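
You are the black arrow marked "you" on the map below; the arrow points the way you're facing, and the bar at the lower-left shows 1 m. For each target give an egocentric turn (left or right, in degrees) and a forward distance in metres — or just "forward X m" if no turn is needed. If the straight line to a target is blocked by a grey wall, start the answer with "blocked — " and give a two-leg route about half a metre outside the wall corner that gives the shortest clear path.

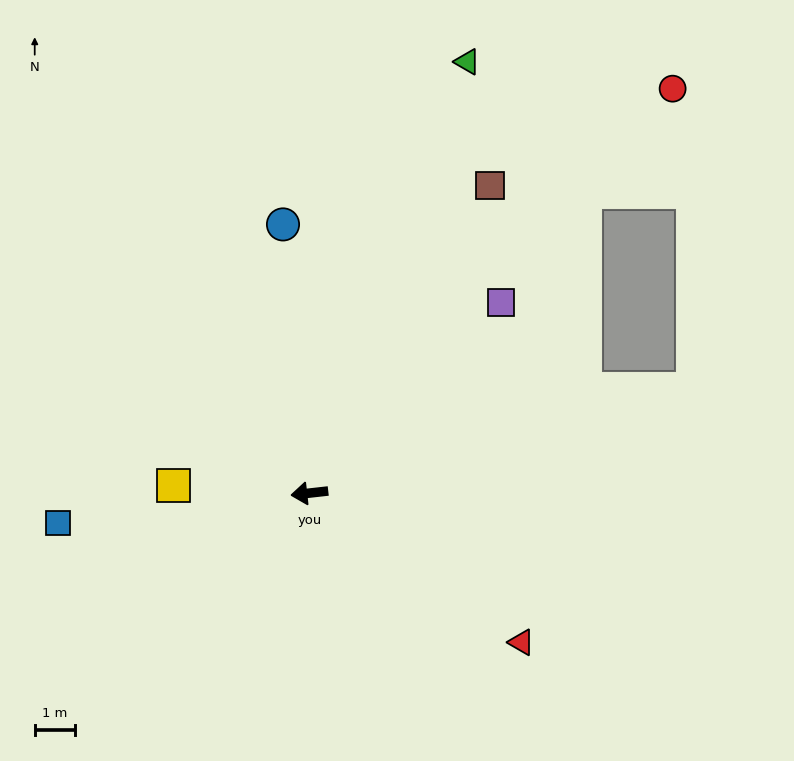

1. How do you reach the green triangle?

turn right 116°, forward 11.4 m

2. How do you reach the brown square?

turn right 127°, forward 8.8 m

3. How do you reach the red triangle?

turn left 138°, forward 6.4 m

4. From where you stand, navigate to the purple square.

turn right 142°, forward 6.7 m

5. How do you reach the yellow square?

turn right 10°, forward 3.4 m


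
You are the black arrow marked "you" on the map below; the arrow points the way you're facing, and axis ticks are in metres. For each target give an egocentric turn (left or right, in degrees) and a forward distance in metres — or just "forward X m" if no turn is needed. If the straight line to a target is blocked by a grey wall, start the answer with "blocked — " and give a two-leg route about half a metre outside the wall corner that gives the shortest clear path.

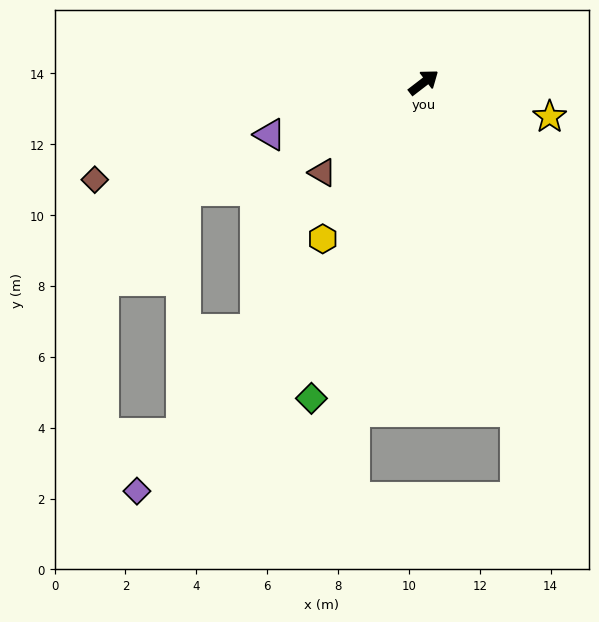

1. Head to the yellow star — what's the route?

turn right 53°, forward 3.7 m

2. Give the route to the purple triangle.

turn left 161°, forward 4.6 m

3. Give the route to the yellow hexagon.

turn right 160°, forward 5.3 m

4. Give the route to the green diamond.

turn right 147°, forward 9.5 m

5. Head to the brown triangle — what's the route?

turn right 176°, forward 3.8 m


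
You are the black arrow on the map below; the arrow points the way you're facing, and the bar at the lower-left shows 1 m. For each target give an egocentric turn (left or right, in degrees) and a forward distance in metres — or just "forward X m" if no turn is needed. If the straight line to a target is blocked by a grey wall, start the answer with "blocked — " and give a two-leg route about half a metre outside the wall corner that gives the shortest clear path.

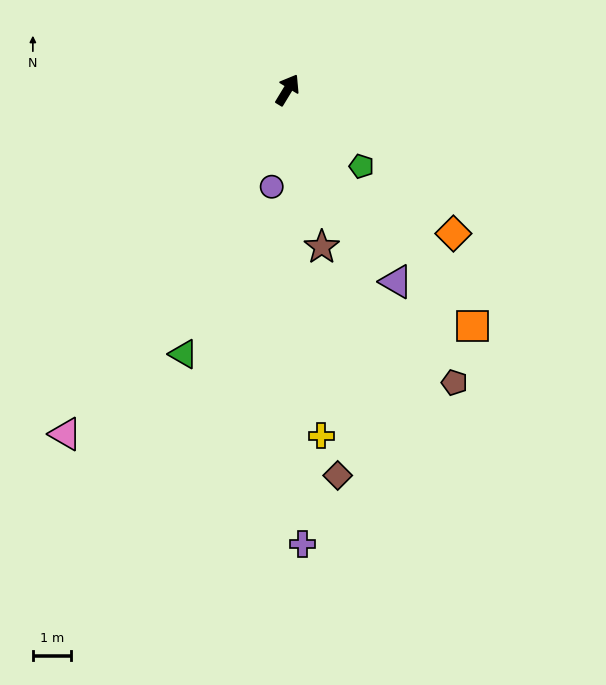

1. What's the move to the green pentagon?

turn right 105°, forward 2.8 m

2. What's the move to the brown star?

turn right 136°, forward 4.2 m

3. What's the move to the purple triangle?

turn right 119°, forward 5.8 m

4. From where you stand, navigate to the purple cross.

turn right 147°, forward 12.0 m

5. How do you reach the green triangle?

turn right 170°, forward 7.5 m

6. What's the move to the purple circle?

turn right 158°, forward 2.6 m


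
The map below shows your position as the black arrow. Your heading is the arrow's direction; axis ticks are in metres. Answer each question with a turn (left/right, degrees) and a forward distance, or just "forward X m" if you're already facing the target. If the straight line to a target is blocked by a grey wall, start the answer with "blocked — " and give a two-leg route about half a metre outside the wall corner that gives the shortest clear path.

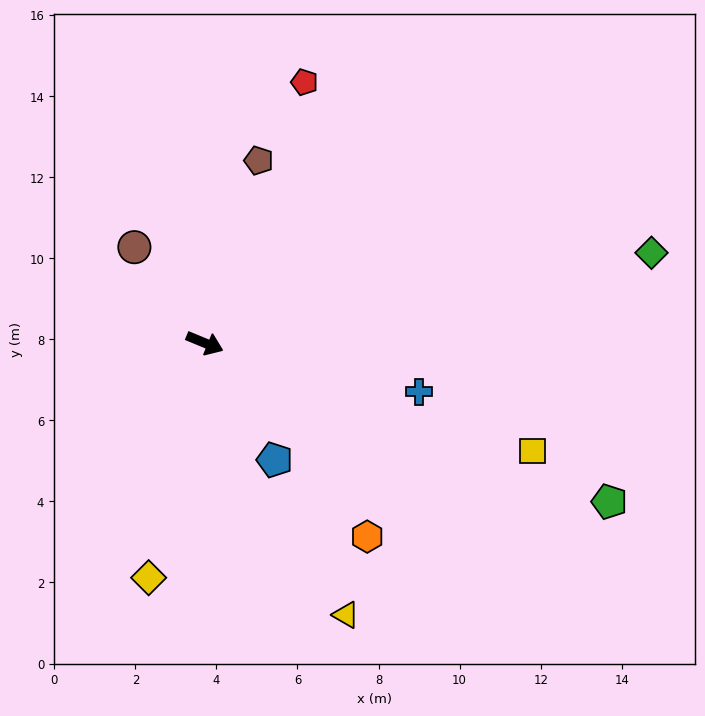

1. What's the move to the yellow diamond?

turn right 81°, forward 6.0 m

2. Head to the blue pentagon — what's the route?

turn right 37°, forward 3.4 m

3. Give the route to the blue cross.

turn left 10°, forward 5.4 m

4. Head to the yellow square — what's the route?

turn left 4°, forward 8.5 m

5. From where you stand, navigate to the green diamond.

turn left 34°, forward 11.2 m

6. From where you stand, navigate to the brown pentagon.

turn left 96°, forward 4.7 m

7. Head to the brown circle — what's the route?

turn left 149°, forward 2.9 m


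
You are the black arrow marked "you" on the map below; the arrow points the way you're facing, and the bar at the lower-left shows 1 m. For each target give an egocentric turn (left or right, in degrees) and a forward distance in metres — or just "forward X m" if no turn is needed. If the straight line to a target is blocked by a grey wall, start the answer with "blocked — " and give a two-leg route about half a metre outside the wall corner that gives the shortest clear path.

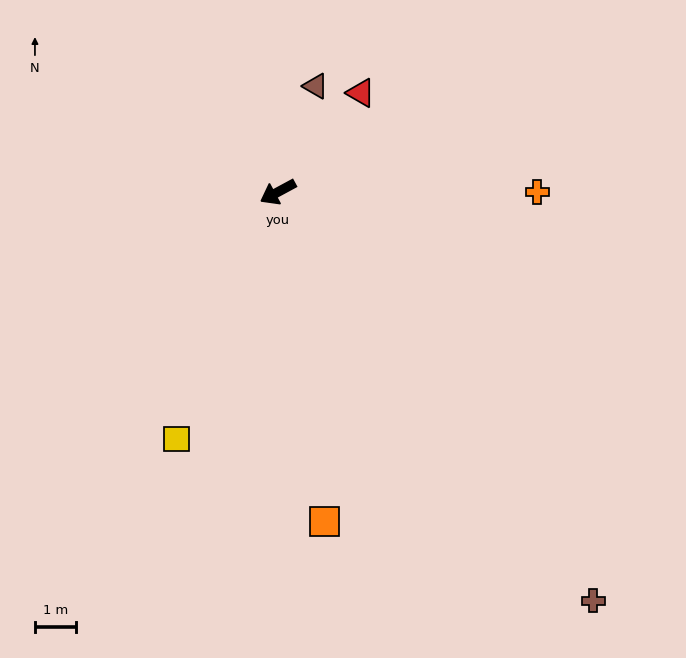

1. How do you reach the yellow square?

turn left 39°, forward 6.5 m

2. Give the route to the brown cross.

turn left 99°, forward 12.6 m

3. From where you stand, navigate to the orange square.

turn left 70°, forward 8.1 m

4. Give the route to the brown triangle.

turn right 138°, forward 2.7 m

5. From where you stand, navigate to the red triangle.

turn right 158°, forward 3.2 m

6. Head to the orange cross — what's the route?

turn left 152°, forward 6.3 m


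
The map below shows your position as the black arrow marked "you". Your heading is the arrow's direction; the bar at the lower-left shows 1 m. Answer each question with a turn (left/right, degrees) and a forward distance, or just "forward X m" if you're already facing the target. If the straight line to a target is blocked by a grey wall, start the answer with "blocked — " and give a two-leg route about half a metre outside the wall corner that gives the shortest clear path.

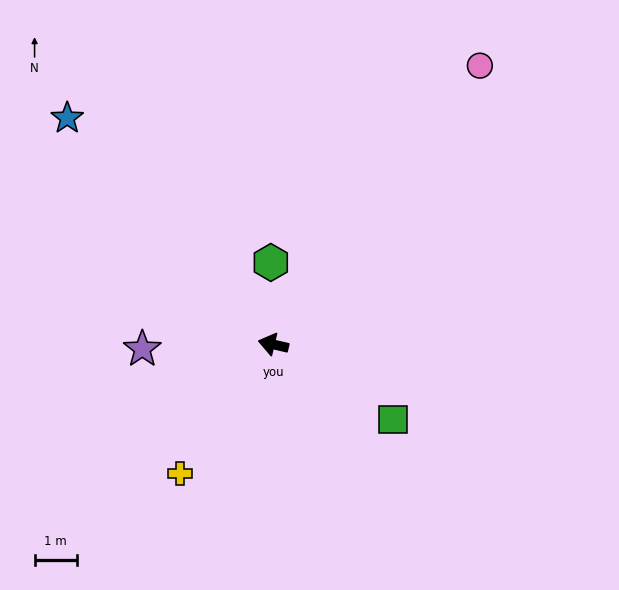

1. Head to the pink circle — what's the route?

turn right 113°, forward 8.3 m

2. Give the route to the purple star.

turn left 15°, forward 3.1 m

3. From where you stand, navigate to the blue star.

turn right 35°, forward 7.3 m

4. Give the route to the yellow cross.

turn left 67°, forward 3.8 m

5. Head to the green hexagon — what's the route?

turn right 75°, forward 2.0 m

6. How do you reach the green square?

turn left 161°, forward 3.4 m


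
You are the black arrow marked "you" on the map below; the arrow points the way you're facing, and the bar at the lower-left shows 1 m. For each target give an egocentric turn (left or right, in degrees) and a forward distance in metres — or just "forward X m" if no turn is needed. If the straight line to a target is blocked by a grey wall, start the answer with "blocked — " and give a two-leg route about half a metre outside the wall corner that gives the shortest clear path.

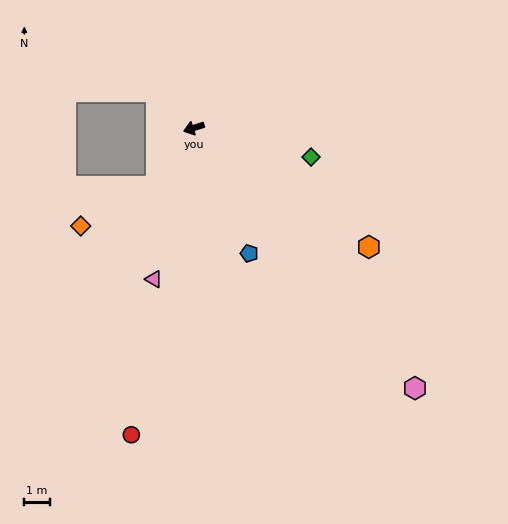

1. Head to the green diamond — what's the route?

turn left 148°, forward 4.7 m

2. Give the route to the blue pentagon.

turn left 96°, forward 5.3 m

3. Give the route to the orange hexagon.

turn left 128°, forward 8.3 m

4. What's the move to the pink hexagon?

turn left 112°, forward 13.3 m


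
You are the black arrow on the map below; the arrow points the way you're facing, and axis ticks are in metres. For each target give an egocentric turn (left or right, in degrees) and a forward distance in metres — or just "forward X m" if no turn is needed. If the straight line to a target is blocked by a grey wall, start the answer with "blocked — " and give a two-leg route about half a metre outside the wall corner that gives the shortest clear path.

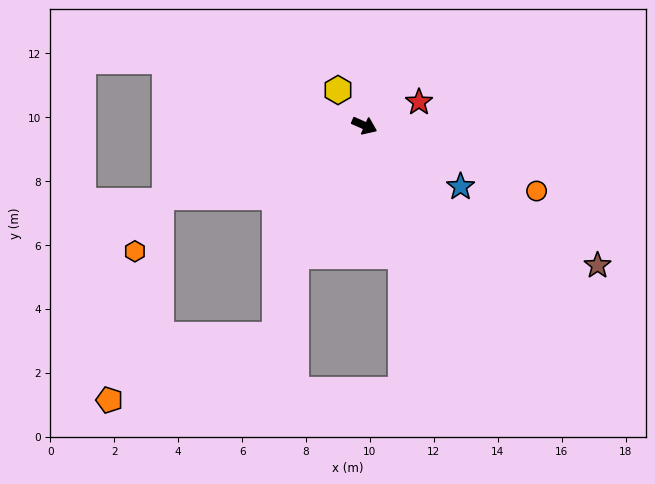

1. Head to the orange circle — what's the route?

turn left 3°, forward 5.8 m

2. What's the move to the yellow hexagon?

turn left 150°, forward 1.4 m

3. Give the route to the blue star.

turn right 9°, forward 3.6 m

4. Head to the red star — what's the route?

turn left 47°, forward 1.9 m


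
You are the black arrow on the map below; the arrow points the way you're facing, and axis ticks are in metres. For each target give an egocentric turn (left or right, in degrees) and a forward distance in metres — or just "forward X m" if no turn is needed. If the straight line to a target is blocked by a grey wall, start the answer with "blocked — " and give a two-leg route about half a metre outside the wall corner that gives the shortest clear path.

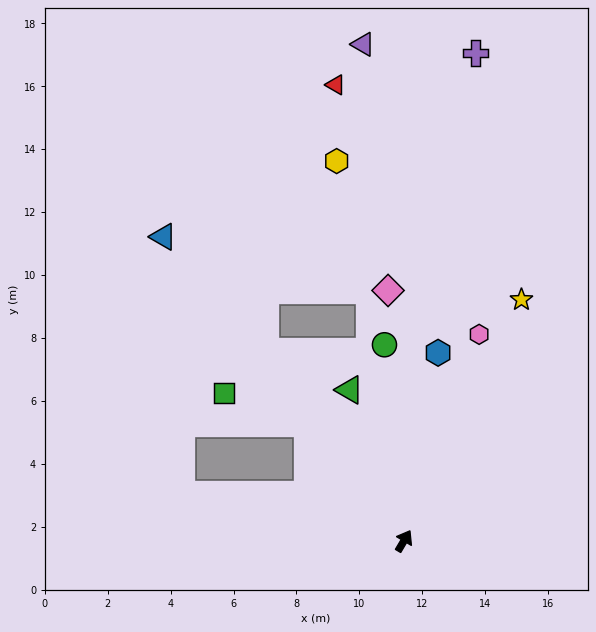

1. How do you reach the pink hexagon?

turn left 11°, forward 7.0 m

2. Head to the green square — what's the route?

blocked — turn left 70°, forward 4.8 m, then turn left 30°, forward 2.8 m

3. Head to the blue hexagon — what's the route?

turn left 20°, forward 6.1 m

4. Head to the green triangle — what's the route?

turn left 50°, forward 5.1 m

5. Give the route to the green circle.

turn left 36°, forward 6.3 m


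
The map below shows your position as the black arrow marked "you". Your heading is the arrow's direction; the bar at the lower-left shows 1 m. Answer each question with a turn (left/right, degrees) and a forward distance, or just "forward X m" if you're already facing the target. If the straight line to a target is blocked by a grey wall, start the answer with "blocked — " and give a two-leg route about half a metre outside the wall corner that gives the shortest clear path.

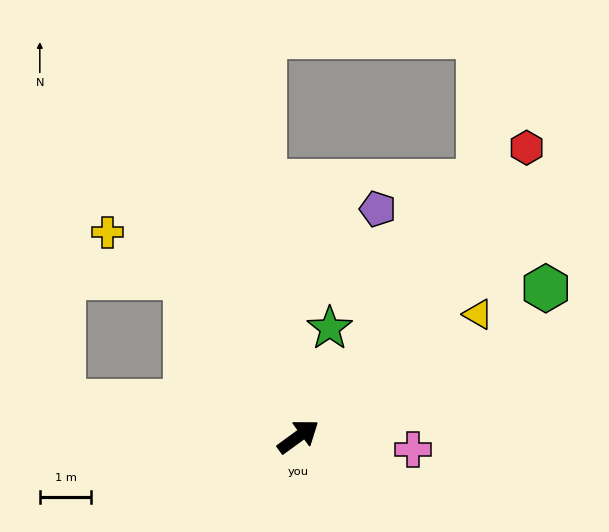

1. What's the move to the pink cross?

turn right 43°, forward 2.3 m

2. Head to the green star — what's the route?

turn left 38°, forward 2.2 m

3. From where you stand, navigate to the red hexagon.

turn left 16°, forward 7.2 m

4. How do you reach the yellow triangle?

forward 4.2 m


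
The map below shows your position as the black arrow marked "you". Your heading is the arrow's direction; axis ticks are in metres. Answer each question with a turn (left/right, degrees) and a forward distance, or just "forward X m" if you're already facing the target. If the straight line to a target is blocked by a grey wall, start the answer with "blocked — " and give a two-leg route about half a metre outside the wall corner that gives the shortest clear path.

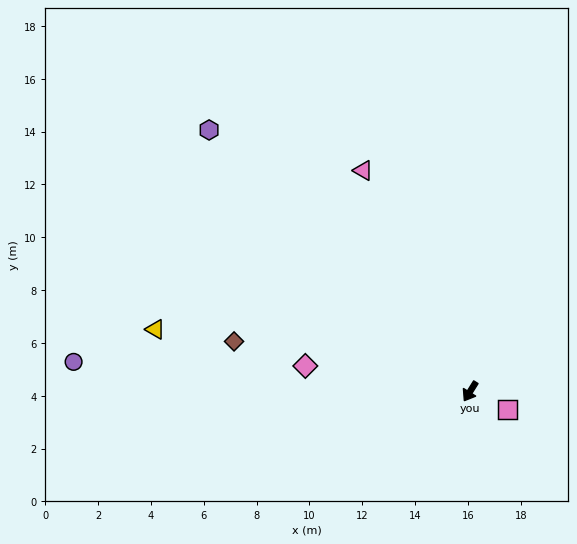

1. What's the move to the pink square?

turn left 96°, forward 1.6 m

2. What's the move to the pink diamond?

turn right 67°, forward 6.3 m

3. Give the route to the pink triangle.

turn right 122°, forward 9.3 m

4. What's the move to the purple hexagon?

turn right 103°, forward 14.0 m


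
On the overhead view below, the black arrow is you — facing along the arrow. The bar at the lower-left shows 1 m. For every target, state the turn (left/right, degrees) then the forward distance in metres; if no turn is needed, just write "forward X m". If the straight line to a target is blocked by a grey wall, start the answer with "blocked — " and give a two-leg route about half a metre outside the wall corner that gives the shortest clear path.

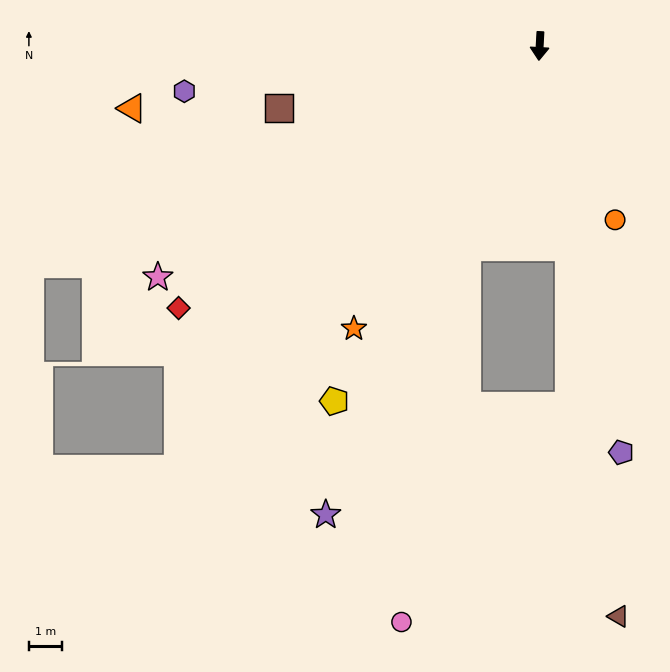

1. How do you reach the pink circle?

blocked — turn right 17°, forward 6.4 m, then turn left 10°, forward 11.4 m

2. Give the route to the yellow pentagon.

turn right 27°, forward 12.3 m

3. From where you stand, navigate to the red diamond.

turn right 51°, forward 13.4 m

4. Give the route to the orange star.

turn right 30°, forward 10.1 m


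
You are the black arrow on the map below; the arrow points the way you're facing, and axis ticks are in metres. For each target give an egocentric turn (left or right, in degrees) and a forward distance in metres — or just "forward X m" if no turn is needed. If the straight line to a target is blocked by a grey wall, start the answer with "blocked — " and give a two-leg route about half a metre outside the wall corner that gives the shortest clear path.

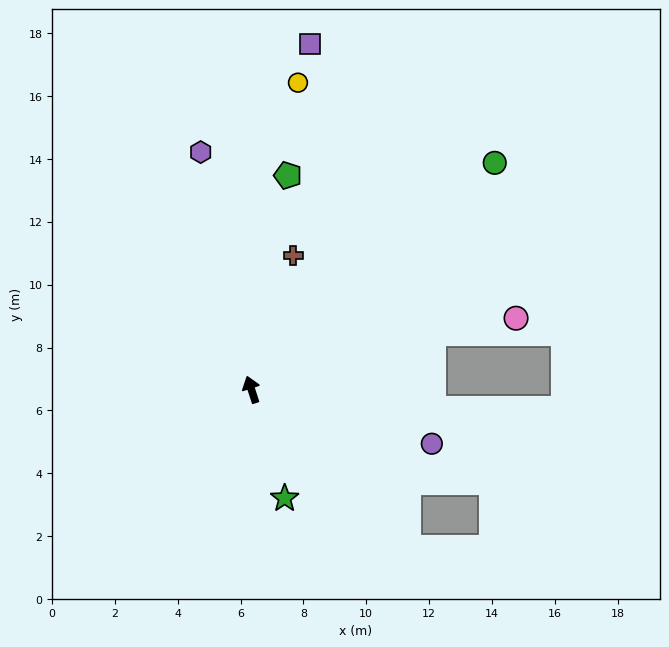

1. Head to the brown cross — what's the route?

turn right 35°, forward 4.5 m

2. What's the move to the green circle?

turn right 65°, forward 10.6 m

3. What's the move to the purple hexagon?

turn right 6°, forward 7.7 m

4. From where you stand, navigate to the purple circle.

turn right 125°, forward 6.0 m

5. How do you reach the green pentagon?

turn right 28°, forward 6.9 m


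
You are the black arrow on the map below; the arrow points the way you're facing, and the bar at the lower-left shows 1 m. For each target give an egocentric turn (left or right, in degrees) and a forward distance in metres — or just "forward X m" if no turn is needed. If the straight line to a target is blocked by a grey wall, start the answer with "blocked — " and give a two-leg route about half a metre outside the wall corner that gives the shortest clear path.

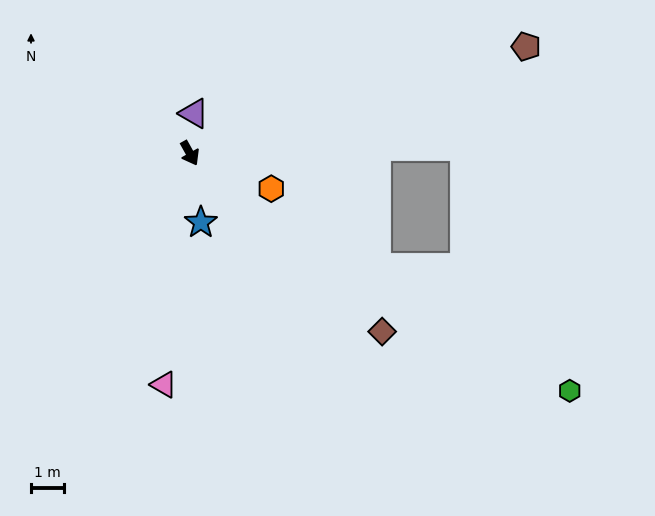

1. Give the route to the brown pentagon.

turn left 78°, forward 10.6 m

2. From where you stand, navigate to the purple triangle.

turn left 145°, forward 1.2 m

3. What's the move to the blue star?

turn right 20°, forward 2.1 m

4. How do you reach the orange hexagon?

turn left 37°, forward 2.7 m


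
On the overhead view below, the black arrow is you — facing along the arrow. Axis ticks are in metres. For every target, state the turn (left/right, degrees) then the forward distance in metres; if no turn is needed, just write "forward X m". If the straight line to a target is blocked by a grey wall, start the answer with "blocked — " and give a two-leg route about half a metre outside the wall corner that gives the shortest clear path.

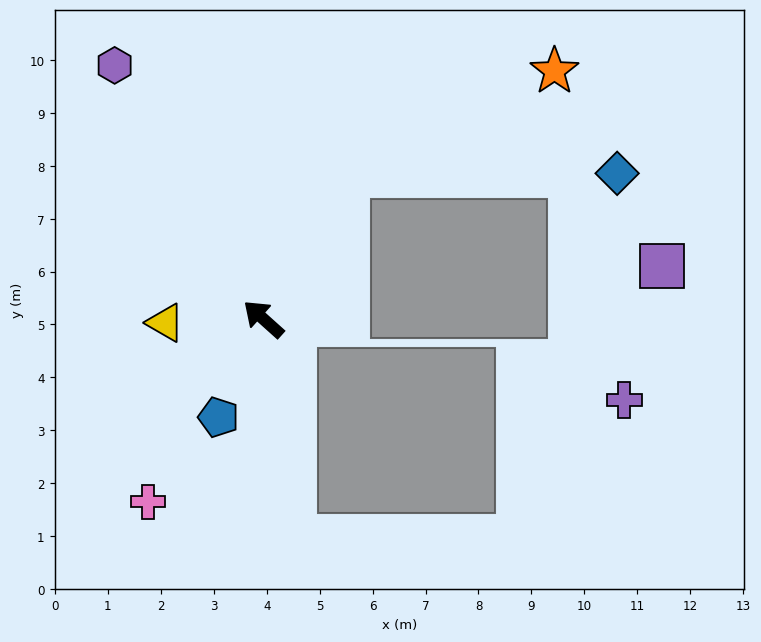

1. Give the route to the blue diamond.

blocked — turn right 78°, forward 3.1 m, then turn right 60°, forward 5.1 m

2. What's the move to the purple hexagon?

turn right 18°, forward 5.6 m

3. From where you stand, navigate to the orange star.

blocked — turn right 78°, forward 3.1 m, then turn right 33°, forward 4.4 m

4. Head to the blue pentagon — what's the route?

turn left 107°, forward 2.0 m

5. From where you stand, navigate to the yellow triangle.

turn left 44°, forward 1.9 m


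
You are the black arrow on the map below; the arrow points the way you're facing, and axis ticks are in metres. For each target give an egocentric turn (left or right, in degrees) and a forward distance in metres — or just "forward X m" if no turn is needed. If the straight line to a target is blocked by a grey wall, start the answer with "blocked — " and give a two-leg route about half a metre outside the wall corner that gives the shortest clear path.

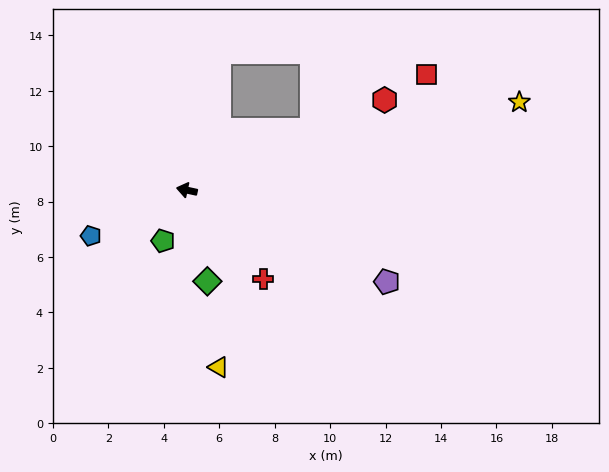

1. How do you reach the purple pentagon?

turn left 168°, forward 7.9 m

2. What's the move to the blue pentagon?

turn left 38°, forward 3.8 m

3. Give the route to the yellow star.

turn right 153°, forward 12.4 m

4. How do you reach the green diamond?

turn left 115°, forward 3.4 m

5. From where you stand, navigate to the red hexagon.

turn right 143°, forward 7.8 m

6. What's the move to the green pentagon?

turn left 77°, forward 2.0 m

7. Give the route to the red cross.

turn left 143°, forward 4.2 m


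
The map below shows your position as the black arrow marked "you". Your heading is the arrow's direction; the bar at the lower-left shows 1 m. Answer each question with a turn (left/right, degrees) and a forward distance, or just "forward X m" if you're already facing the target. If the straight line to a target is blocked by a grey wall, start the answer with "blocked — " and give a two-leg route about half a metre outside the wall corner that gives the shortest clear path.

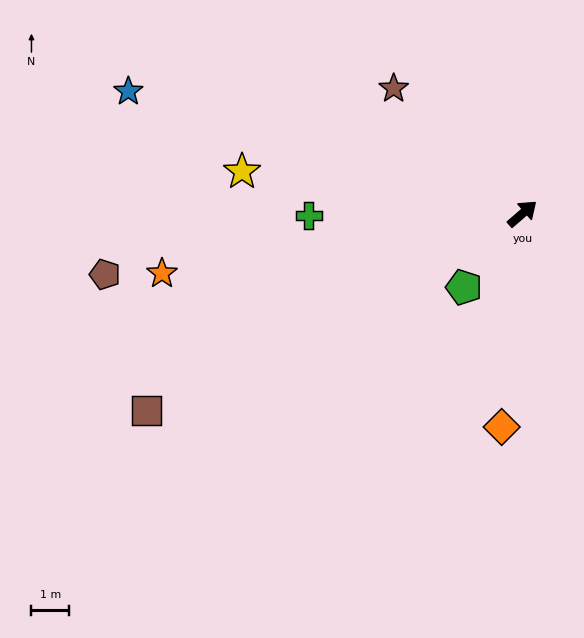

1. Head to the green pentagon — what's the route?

turn right 169°, forward 2.5 m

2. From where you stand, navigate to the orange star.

turn left 149°, forward 9.7 m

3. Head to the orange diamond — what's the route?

turn right 136°, forward 5.7 m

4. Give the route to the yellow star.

turn left 131°, forward 7.5 m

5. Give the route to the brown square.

turn left 167°, forward 11.3 m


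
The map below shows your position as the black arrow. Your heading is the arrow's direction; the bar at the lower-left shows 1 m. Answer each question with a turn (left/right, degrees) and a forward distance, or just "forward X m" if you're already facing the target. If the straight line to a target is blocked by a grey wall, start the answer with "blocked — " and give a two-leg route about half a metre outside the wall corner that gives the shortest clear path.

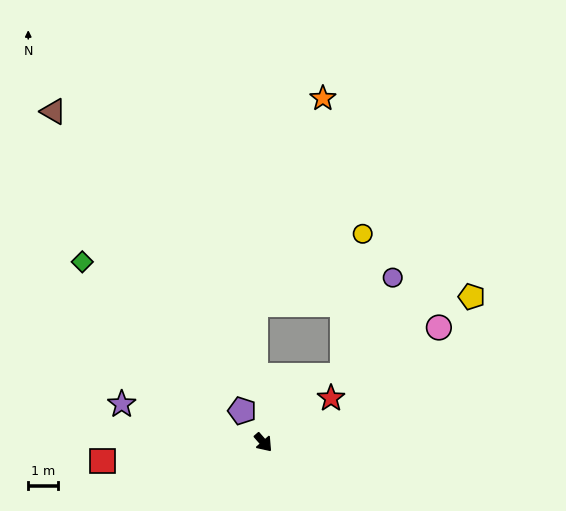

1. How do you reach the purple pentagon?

turn left 173°, forward 1.3 m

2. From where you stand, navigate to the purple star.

turn right 146°, forward 4.9 m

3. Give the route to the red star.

turn left 82°, forward 2.7 m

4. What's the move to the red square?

turn right 125°, forward 5.4 m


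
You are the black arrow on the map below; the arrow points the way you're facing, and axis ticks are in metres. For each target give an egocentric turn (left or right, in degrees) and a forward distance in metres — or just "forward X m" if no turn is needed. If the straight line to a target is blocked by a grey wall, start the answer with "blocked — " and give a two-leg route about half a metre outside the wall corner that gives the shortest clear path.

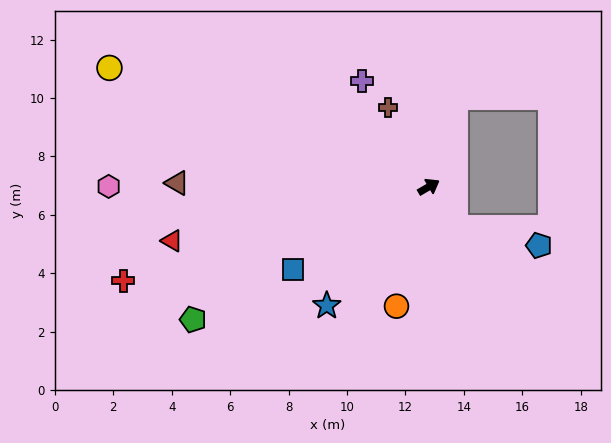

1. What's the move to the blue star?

turn right 161°, forward 5.4 m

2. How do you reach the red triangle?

turn left 162°, forward 9.0 m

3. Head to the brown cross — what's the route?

turn left 87°, forward 3.1 m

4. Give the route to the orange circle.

turn right 135°, forward 4.2 m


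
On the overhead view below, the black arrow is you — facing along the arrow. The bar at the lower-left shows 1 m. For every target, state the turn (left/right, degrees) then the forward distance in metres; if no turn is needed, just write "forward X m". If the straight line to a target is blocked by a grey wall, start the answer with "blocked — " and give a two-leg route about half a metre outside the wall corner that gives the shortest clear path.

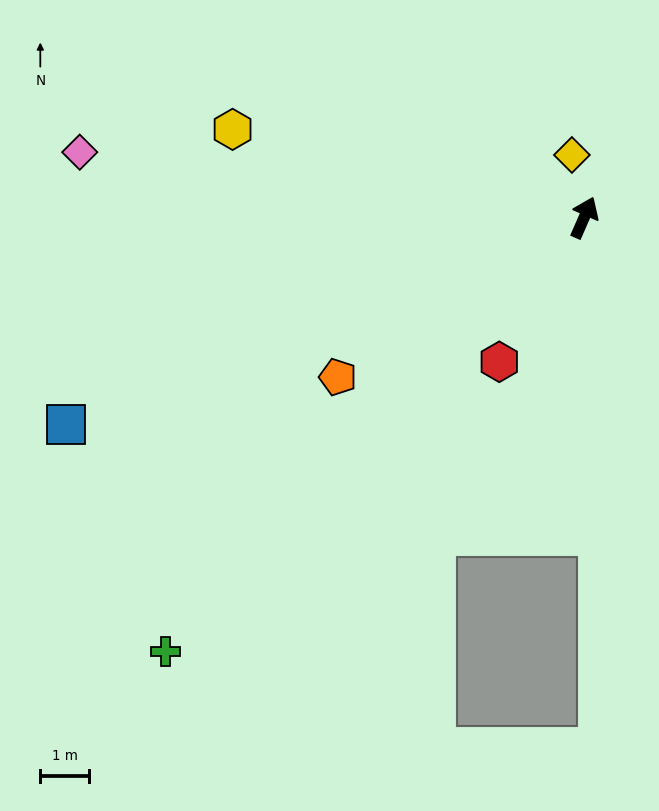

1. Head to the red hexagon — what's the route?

turn left 173°, forward 3.4 m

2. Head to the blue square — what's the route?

turn left 135°, forward 11.3 m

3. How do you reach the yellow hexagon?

turn left 100°, forward 7.4 m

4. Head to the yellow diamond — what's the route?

turn left 35°, forward 1.3 m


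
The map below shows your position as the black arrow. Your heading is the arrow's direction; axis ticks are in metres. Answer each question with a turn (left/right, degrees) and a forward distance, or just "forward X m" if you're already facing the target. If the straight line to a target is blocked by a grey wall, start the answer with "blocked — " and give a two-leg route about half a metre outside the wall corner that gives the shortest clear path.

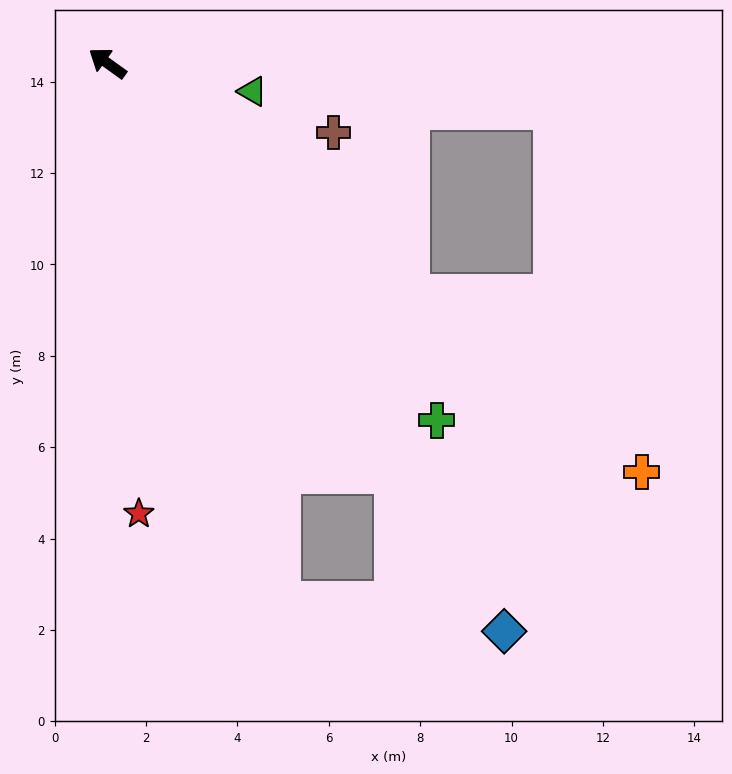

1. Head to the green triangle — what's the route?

turn right 155°, forward 3.2 m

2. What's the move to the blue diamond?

turn left 161°, forward 15.2 m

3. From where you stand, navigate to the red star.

turn left 130°, forward 9.9 m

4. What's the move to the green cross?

turn left 168°, forward 10.6 m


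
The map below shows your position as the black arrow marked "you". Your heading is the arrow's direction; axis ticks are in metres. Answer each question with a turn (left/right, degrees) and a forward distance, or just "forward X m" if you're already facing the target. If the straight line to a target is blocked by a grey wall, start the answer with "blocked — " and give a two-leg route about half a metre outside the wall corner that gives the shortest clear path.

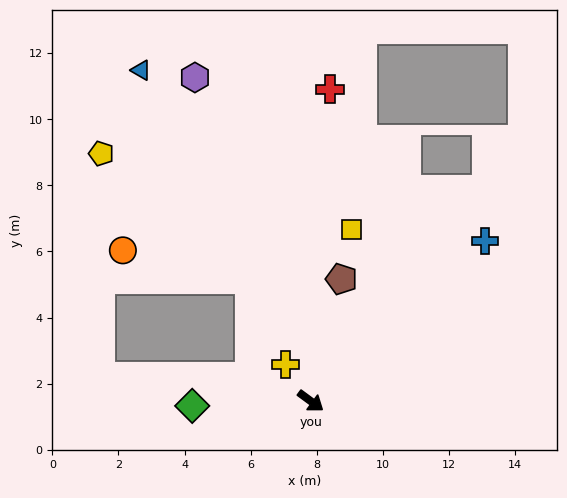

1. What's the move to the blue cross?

turn left 79°, forward 7.2 m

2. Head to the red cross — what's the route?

turn left 123°, forward 9.5 m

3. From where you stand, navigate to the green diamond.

turn right 141°, forward 3.6 m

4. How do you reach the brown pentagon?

turn left 112°, forward 3.8 m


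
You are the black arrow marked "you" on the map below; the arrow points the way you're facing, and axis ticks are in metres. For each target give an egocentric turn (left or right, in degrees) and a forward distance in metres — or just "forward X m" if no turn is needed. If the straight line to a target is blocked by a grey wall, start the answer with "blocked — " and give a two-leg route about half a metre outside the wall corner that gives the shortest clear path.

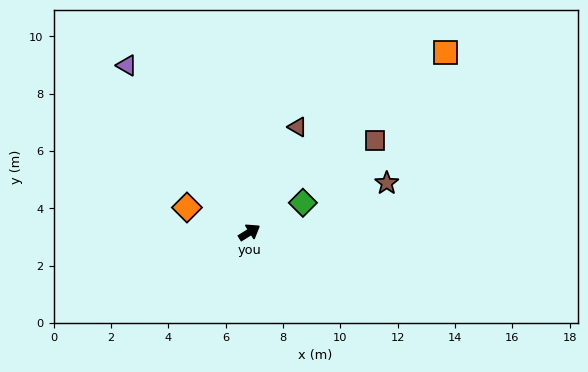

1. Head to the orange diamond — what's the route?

turn left 126°, forward 2.3 m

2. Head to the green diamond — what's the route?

turn right 3°, forward 2.1 m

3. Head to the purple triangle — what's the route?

turn left 94°, forward 7.2 m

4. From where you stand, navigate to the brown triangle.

turn left 33°, forward 4.0 m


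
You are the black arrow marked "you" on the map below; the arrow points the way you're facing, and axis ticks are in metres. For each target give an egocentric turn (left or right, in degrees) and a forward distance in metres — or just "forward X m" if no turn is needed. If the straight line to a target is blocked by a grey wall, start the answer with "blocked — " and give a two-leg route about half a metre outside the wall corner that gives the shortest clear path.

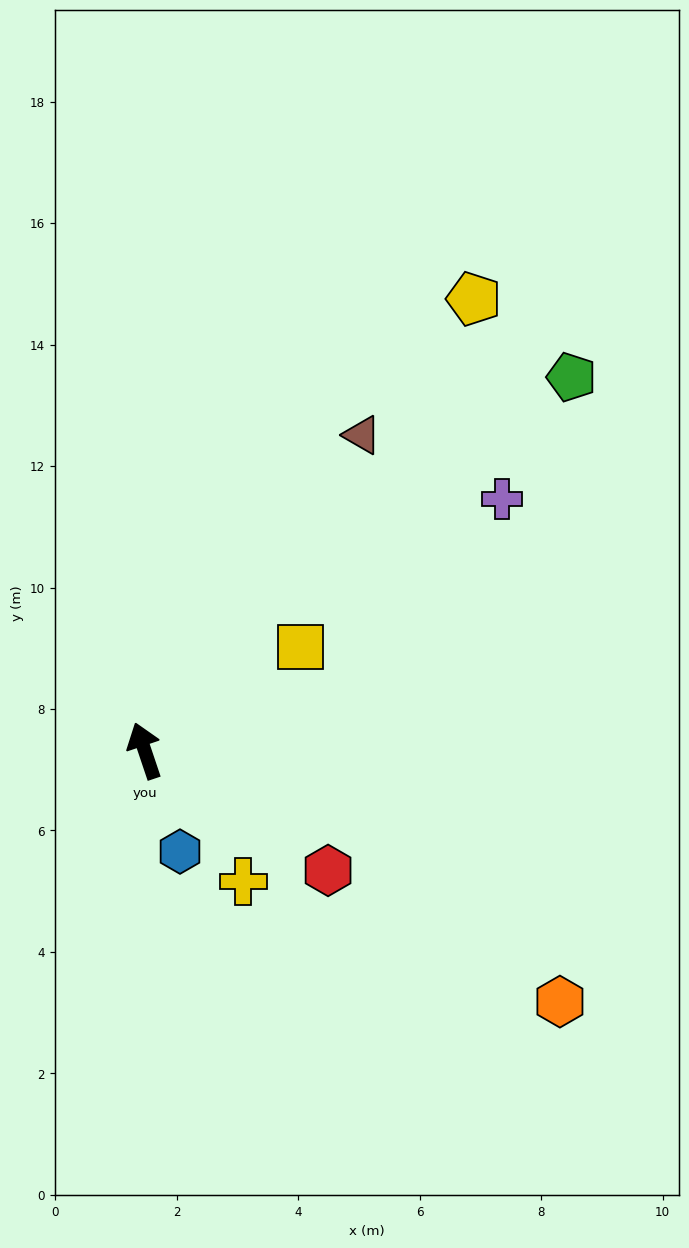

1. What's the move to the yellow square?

turn right 75°, forward 3.1 m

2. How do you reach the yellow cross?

turn right 162°, forward 2.7 m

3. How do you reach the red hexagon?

turn right 142°, forward 3.6 m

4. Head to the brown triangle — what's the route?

turn right 53°, forward 6.3 m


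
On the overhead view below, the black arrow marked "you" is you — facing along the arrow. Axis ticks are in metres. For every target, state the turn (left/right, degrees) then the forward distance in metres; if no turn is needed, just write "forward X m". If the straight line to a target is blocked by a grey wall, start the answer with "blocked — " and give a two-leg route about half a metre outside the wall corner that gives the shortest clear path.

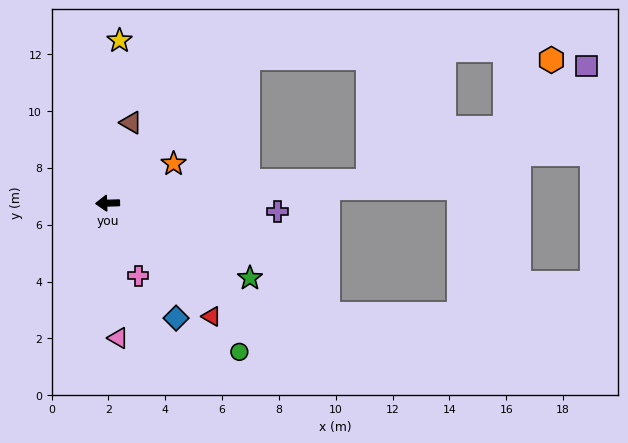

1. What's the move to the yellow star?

turn right 96°, forward 5.7 m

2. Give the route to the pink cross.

turn left 111°, forward 2.8 m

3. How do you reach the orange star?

turn right 151°, forward 2.7 m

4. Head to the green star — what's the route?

turn left 150°, forward 5.7 m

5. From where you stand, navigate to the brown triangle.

turn right 108°, forward 3.0 m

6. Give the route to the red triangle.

turn left 131°, forward 5.4 m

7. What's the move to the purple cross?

turn left 175°, forward 6.0 m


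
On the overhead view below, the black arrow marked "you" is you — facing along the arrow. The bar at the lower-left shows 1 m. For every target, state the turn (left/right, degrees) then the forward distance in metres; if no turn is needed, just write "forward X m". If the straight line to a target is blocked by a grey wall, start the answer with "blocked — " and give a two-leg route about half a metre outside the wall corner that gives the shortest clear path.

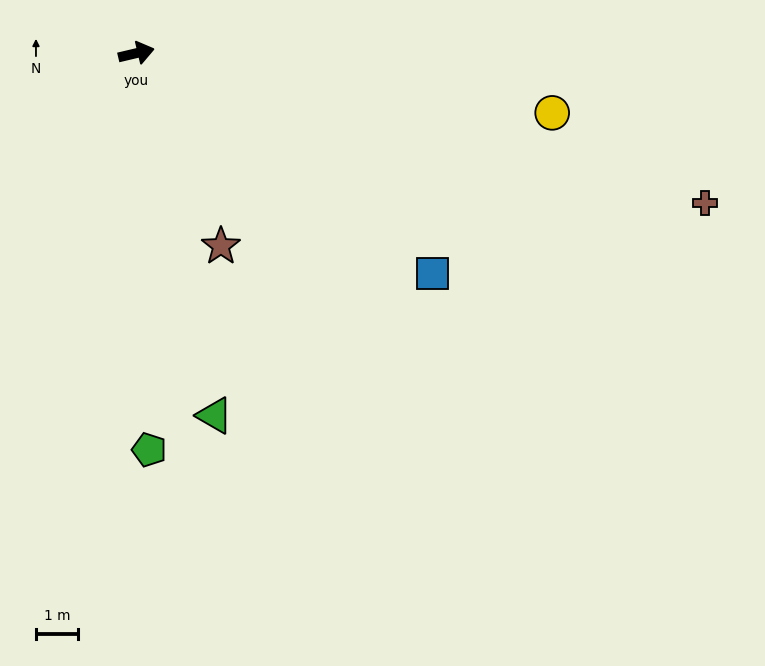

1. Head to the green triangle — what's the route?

turn right 91°, forward 8.9 m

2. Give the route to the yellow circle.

turn right 21°, forward 10.1 m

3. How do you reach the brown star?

turn right 80°, forward 5.1 m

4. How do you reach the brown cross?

turn right 28°, forward 14.1 m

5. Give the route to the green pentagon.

turn right 101°, forward 9.5 m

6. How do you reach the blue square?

turn right 50°, forward 8.9 m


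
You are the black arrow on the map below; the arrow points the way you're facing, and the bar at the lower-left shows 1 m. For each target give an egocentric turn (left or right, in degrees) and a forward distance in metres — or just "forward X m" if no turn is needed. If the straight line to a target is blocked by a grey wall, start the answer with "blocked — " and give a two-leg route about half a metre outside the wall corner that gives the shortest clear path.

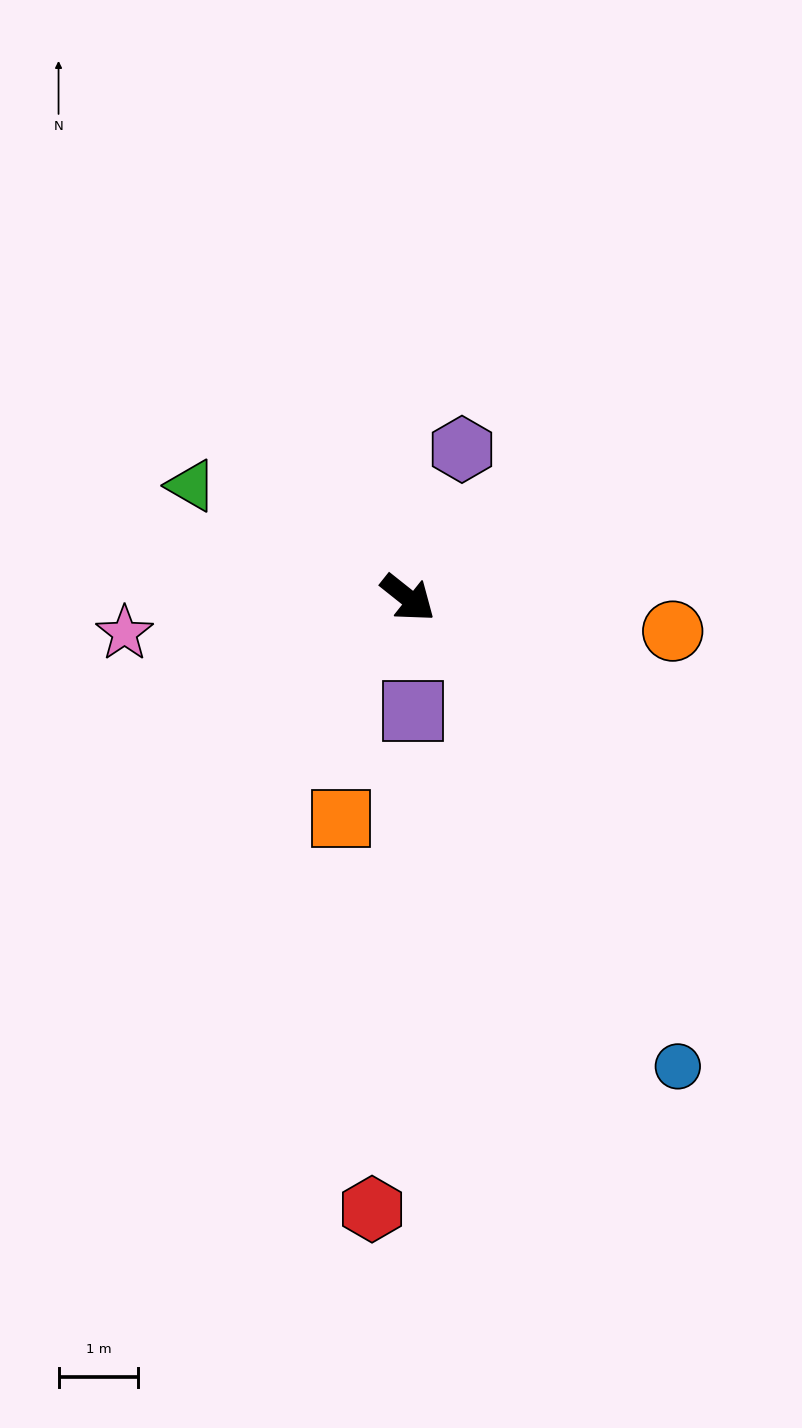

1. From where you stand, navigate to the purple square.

turn right 49°, forward 1.4 m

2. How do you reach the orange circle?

turn left 31°, forward 3.3 m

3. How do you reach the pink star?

turn right 134°, forward 3.6 m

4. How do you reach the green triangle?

turn right 169°, forward 3.1 m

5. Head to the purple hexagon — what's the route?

turn left 109°, forward 2.0 m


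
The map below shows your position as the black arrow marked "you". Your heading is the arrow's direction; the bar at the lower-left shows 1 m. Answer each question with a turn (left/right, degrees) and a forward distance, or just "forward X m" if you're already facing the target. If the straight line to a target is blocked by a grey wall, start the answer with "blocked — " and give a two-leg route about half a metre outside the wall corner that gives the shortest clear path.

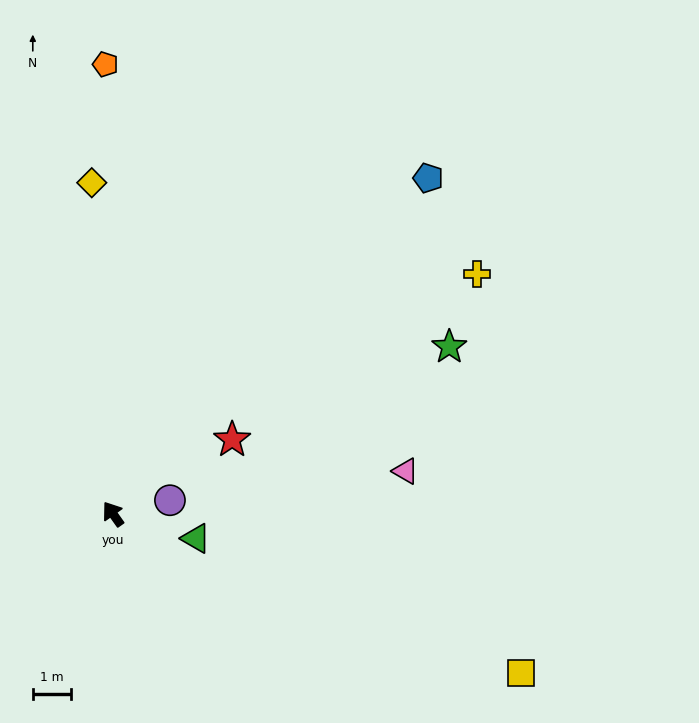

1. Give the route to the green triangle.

turn right 142°, forward 2.3 m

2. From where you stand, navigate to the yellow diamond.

turn right 32°, forward 8.7 m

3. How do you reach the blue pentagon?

turn right 79°, forward 12.0 m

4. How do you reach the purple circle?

turn right 112°, forward 1.5 m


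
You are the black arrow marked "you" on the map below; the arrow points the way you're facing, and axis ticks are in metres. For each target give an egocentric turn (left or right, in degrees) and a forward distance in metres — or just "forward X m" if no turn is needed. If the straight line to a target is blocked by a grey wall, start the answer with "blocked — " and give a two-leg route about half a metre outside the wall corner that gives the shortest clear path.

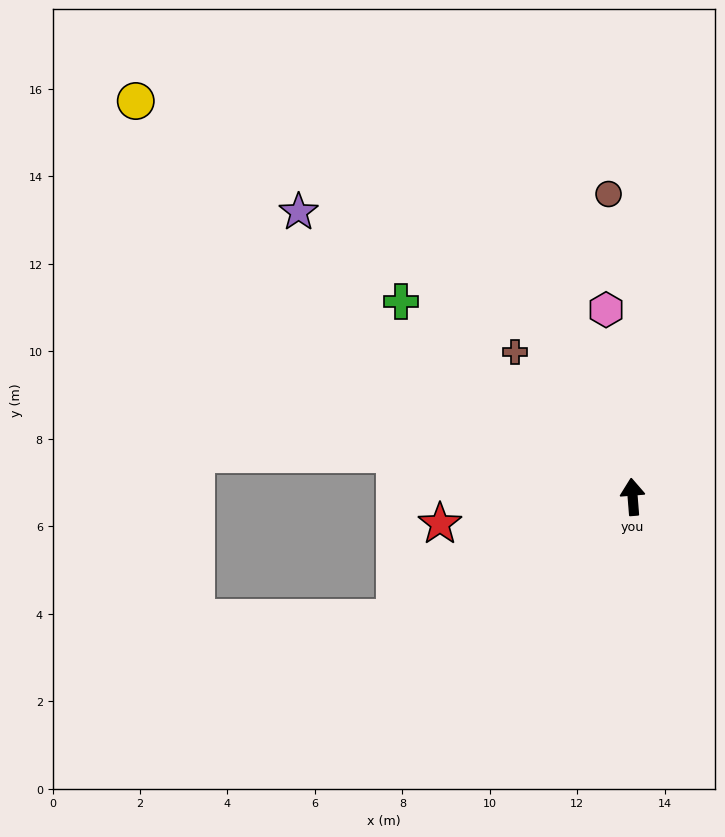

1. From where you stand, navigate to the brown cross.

turn left 35°, forward 4.3 m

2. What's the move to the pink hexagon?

turn left 4°, forward 4.3 m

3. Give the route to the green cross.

turn left 45°, forward 6.9 m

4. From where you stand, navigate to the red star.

turn left 93°, forward 4.4 m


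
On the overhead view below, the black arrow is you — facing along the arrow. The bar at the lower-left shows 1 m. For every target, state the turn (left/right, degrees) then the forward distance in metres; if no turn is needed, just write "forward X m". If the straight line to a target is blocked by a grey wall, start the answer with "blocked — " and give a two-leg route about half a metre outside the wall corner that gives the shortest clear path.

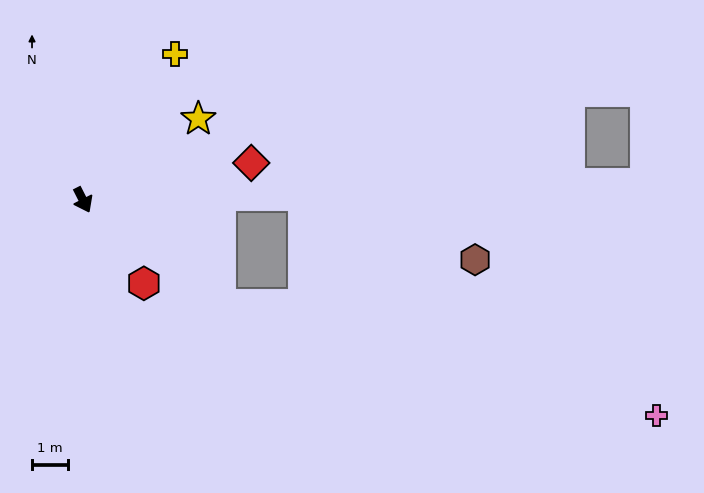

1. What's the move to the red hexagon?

turn left 9°, forward 2.9 m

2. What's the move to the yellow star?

turn left 98°, forward 4.0 m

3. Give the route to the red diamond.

turn left 75°, forward 4.8 m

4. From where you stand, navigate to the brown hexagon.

blocked — turn left 64°, forward 6.2 m, then turn right 21°, forward 5.1 m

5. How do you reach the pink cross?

blocked — turn left 26°, forward 4.9 m, then turn left 23°, forward 12.6 m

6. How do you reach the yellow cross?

turn left 121°, forward 4.8 m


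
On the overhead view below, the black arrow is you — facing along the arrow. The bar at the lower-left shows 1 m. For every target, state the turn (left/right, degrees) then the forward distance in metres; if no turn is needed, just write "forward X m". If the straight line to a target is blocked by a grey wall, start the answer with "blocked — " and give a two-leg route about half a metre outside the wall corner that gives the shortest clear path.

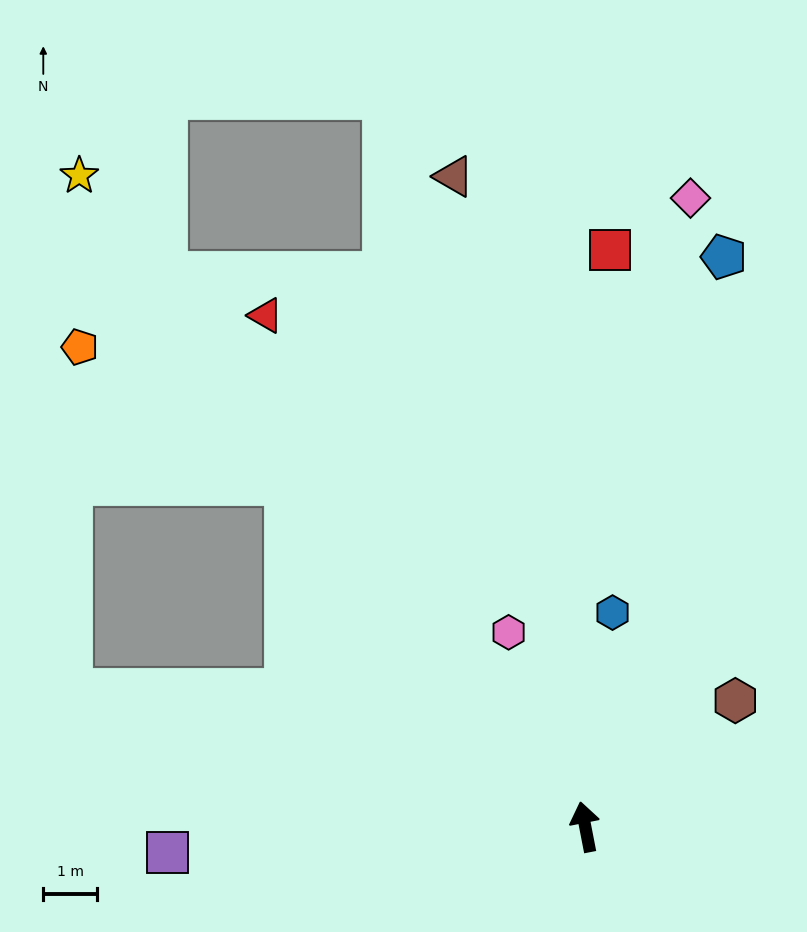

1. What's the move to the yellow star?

turn left 27°, forward 15.4 m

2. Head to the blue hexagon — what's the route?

turn right 18°, forward 4.0 m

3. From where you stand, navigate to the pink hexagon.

turn left 11°, forward 3.9 m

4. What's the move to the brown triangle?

forward 12.4 m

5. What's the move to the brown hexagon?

turn right 61°, forward 3.7 m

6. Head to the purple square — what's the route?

turn left 83°, forward 7.8 m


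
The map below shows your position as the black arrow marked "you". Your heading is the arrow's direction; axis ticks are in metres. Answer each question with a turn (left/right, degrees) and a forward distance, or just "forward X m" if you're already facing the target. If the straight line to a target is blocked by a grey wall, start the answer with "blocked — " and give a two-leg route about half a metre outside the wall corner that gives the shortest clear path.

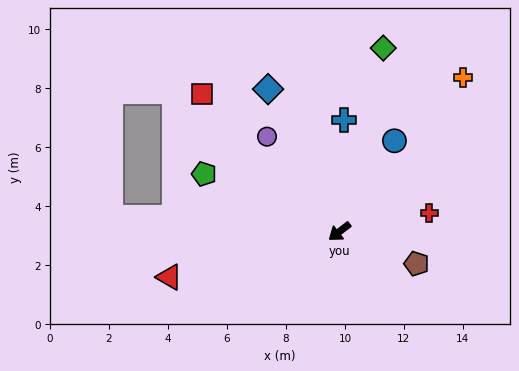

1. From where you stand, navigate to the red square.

turn right 83°, forward 6.6 m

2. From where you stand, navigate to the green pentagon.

turn right 61°, forward 5.0 m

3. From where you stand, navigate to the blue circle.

turn right 159°, forward 3.6 m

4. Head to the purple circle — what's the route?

turn right 90°, forward 4.0 m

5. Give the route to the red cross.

turn left 154°, forward 3.1 m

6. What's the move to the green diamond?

turn right 141°, forward 6.4 m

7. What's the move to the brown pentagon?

turn left 120°, forward 2.8 m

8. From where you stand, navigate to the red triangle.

turn right 23°, forward 6.0 m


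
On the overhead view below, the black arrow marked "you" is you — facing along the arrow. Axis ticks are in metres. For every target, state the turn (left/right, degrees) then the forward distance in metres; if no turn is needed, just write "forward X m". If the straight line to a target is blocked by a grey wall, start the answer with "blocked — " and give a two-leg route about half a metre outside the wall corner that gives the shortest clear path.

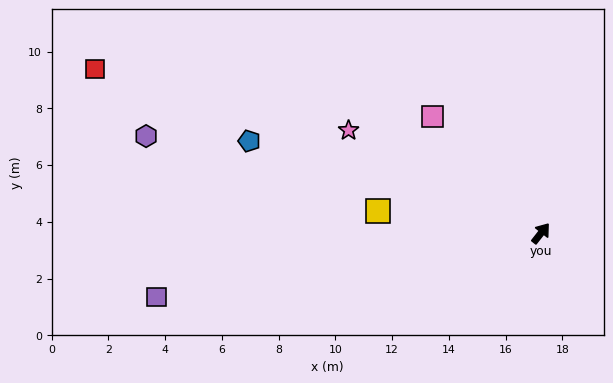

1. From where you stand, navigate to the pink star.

turn left 100°, forward 7.7 m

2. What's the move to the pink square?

turn left 81°, forward 5.6 m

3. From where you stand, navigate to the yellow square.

turn left 120°, forward 5.8 m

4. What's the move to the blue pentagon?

turn left 111°, forward 10.8 m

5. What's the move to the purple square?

turn left 138°, forward 13.7 m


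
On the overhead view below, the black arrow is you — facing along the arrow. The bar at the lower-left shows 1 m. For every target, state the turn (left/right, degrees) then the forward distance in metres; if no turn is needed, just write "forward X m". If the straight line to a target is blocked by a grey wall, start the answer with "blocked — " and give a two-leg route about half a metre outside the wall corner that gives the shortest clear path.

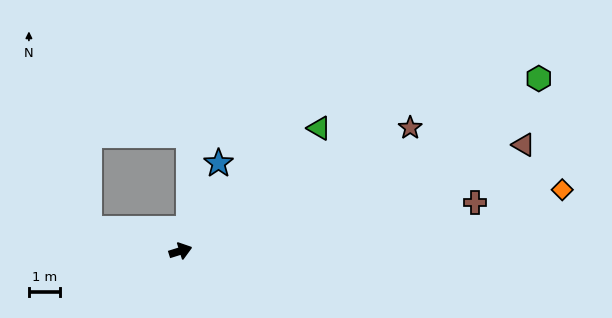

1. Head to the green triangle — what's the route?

turn left 24°, forward 6.0 m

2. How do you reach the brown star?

turn left 11°, forward 8.4 m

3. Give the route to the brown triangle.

forward 11.6 m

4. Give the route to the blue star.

turn left 49°, forward 3.1 m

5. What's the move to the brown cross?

turn right 8°, forward 9.7 m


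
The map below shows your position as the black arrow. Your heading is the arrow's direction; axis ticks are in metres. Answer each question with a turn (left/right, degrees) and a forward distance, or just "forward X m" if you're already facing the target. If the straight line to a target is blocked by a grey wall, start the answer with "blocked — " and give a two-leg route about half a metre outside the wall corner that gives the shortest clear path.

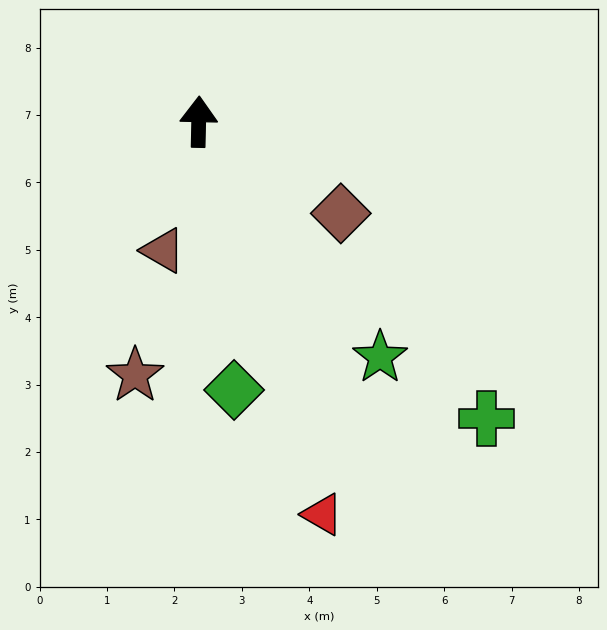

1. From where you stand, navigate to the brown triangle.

turn left 166°, forward 2.0 m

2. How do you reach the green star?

turn right 141°, forward 4.4 m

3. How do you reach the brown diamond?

turn right 122°, forward 2.5 m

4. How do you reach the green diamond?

turn right 171°, forward 4.0 m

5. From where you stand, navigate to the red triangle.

turn right 161°, forward 6.1 m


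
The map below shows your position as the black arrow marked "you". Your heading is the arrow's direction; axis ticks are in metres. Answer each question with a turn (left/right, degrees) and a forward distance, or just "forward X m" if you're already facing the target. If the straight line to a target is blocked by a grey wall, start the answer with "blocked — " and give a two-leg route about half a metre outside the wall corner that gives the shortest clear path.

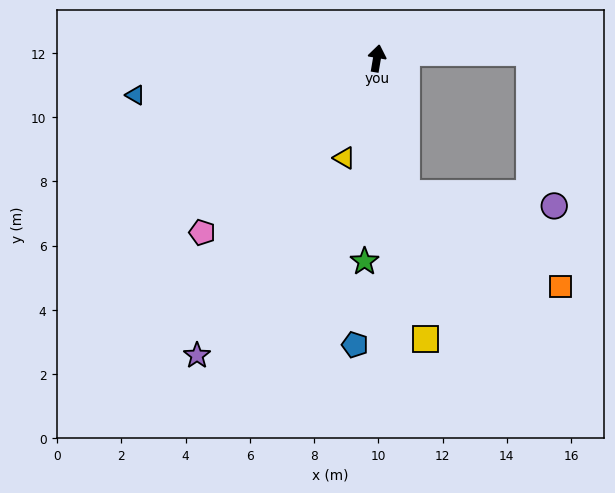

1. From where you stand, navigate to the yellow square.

turn right 161°, forward 8.9 m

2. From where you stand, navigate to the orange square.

blocked — turn right 158°, forward 4.3 m, then turn left 47°, forward 5.6 m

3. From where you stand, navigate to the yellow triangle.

turn left 171°, forward 3.3 m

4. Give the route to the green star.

turn right 174°, forward 6.3 m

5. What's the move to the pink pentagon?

turn left 145°, forward 7.7 m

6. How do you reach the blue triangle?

turn left 108°, forward 7.6 m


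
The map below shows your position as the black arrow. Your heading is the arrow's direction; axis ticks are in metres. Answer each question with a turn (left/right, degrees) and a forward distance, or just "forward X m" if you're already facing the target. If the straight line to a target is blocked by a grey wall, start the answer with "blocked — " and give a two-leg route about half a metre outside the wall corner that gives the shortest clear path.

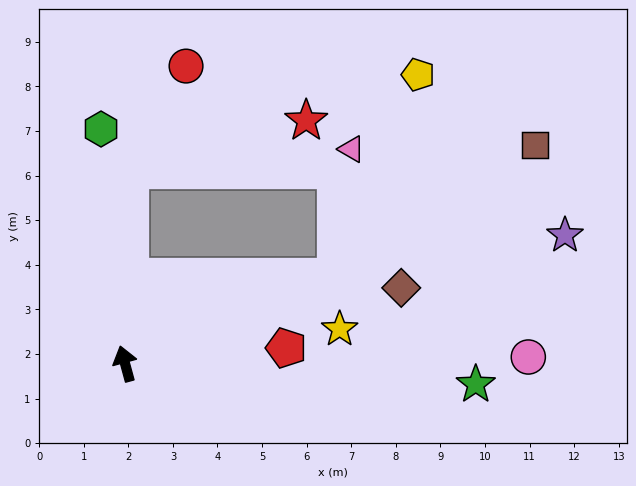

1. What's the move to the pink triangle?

blocked — turn right 83°, forward 5.1 m, then turn left 61°, forward 2.9 m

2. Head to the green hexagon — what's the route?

turn right 9°, forward 5.3 m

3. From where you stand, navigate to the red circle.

blocked — turn right 17°, forward 4.3 m, then turn right 27°, forward 2.7 m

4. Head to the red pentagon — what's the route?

turn right 100°, forward 3.6 m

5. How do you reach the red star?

blocked — turn right 17°, forward 4.3 m, then turn right 73°, forward 4.1 m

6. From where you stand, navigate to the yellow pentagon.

blocked — turn right 83°, forward 5.1 m, then turn left 46°, forward 4.9 m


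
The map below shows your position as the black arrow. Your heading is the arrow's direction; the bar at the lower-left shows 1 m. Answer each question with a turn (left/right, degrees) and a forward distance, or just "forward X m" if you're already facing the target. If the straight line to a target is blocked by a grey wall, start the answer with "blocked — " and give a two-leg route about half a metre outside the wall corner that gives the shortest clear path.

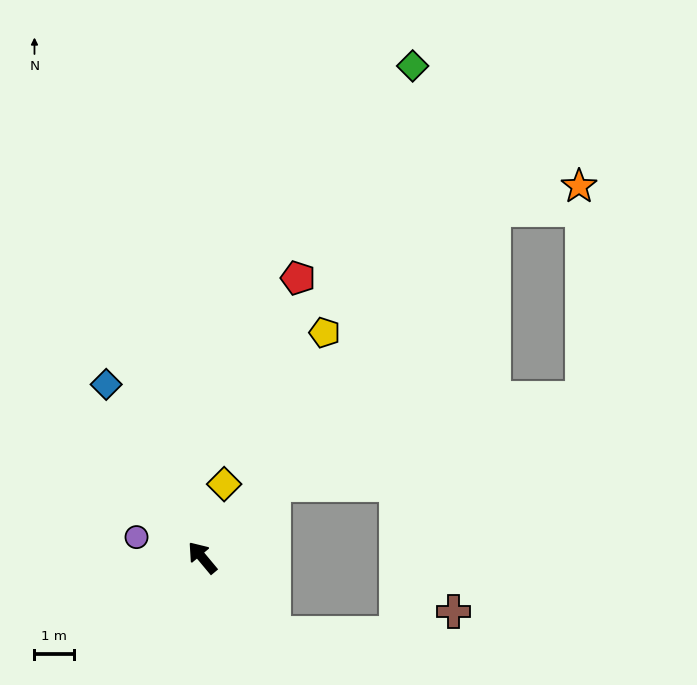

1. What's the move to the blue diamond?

turn right 11°, forward 5.0 m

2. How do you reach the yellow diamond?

turn right 56°, forward 1.9 m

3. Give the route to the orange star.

blocked — turn right 80°, forward 11.5 m, then turn right 34°, forward 2.2 m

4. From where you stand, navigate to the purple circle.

turn left 33°, forward 1.7 m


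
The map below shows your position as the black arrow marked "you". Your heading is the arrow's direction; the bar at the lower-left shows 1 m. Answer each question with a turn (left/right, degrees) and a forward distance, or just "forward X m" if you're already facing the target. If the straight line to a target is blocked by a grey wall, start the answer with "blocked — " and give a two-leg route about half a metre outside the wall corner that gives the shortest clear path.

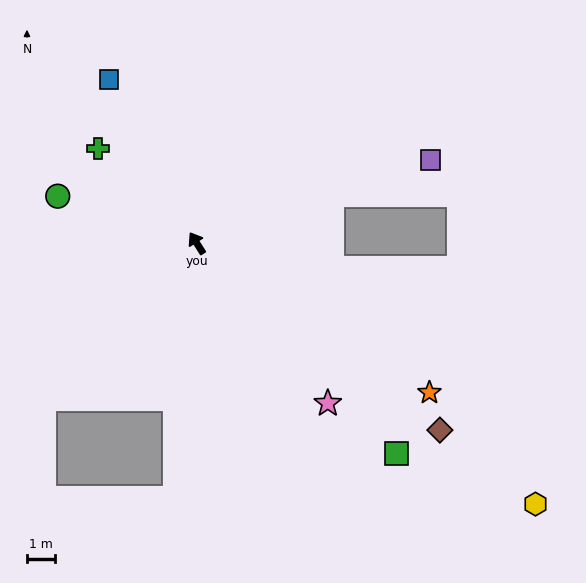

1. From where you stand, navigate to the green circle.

turn left 39°, forward 5.2 m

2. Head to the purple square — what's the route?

turn right 103°, forward 8.7 m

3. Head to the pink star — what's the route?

turn right 173°, forward 7.3 m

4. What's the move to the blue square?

turn right 4°, forward 6.5 m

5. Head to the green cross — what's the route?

turn left 14°, forward 4.8 m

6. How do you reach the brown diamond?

turn right 160°, forward 10.8 m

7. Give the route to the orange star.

turn right 155°, forward 9.7 m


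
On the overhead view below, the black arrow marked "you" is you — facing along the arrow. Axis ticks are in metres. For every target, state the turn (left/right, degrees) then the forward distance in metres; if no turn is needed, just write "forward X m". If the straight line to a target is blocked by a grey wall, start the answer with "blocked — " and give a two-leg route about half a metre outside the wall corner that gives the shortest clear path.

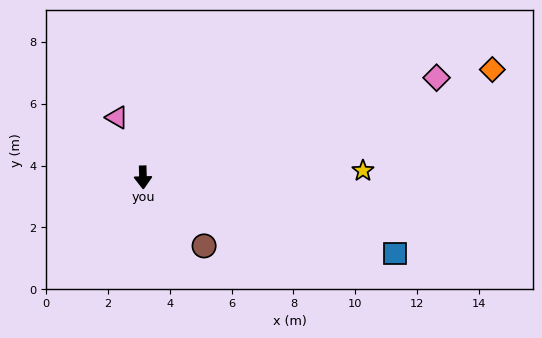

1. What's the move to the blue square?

turn left 72°, forward 8.5 m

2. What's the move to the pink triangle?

turn right 158°, forward 2.1 m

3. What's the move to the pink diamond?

turn left 107°, forward 10.0 m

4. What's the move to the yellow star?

turn left 90°, forward 7.1 m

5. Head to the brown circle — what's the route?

turn left 40°, forward 3.0 m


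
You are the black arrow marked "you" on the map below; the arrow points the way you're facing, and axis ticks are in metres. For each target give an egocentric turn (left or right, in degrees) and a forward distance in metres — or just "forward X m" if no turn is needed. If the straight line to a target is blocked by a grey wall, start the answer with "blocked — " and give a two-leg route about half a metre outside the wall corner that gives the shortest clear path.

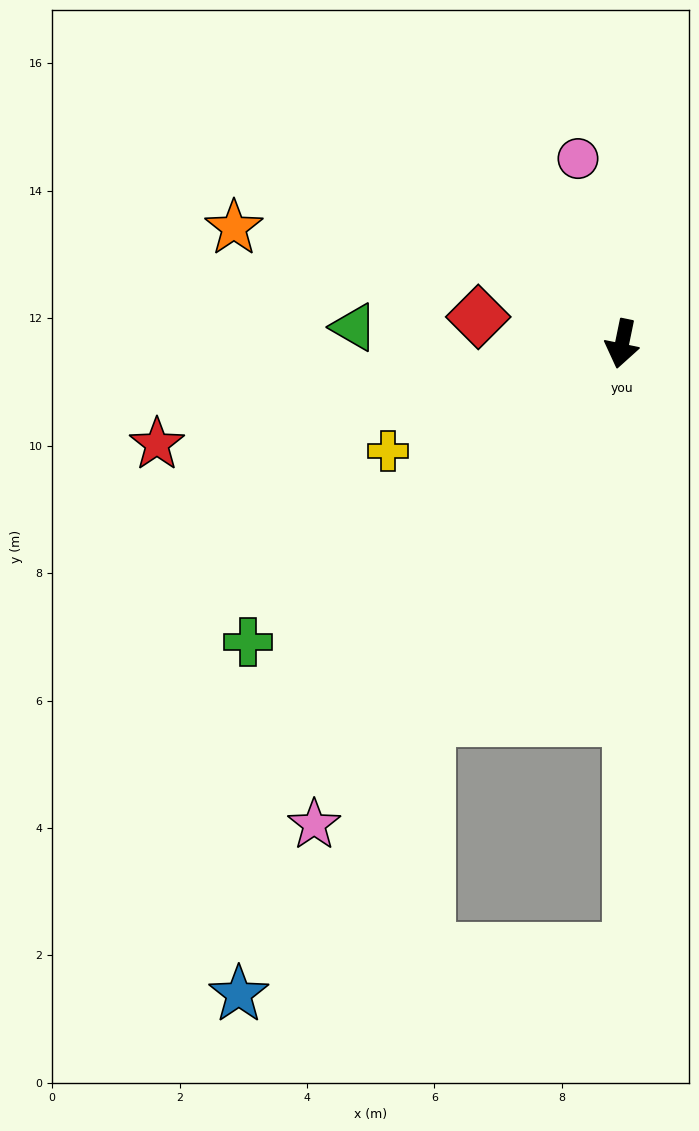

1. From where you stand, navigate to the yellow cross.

turn right 54°, forward 4.0 m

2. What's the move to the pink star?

turn right 21°, forward 9.0 m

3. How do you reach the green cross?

turn right 40°, forward 7.5 m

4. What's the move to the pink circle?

turn right 155°, forward 3.0 m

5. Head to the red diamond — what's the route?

turn right 89°, forward 2.3 m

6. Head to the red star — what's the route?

turn right 66°, forward 7.5 m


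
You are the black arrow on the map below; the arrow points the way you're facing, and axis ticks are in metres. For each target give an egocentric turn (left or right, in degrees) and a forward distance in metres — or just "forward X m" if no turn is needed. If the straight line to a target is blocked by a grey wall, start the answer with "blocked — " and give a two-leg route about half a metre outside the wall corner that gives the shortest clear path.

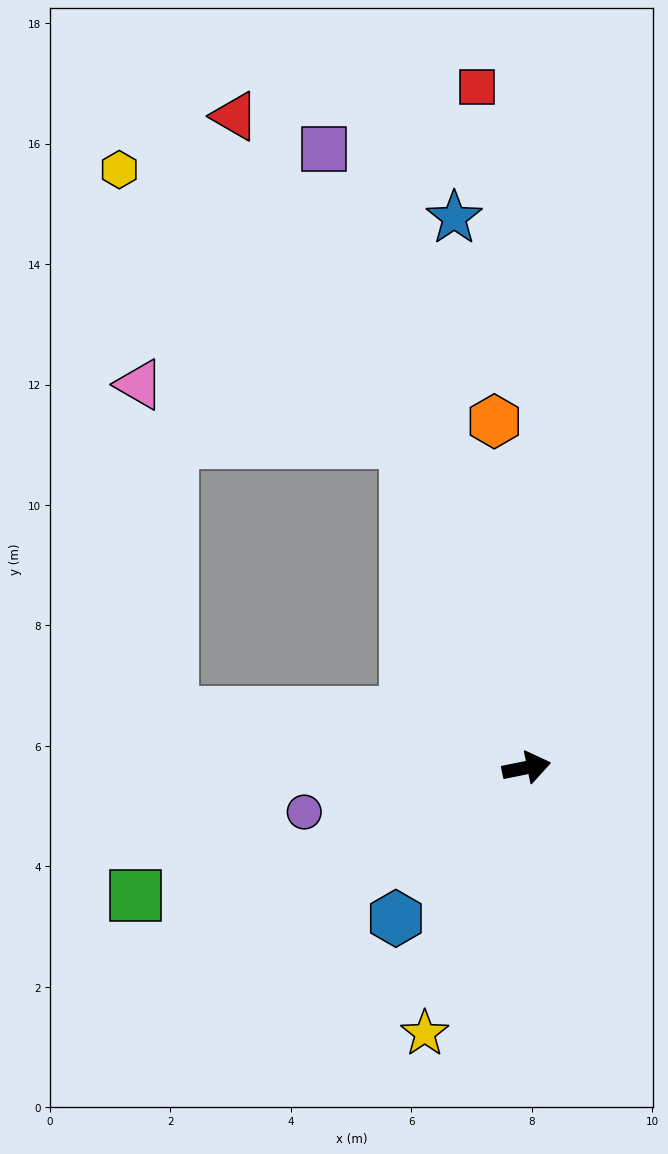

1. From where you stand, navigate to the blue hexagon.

turn right 142°, forward 3.3 m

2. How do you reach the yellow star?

turn right 122°, forward 4.7 m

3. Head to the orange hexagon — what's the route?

turn left 84°, forward 5.8 m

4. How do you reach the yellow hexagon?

blocked — turn left 99°, forward 5.8 m, then turn left 26°, forward 6.6 m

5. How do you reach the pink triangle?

blocked — turn left 99°, forward 5.8 m, then turn left 57°, forward 4.5 m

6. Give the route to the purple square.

turn left 97°, forward 10.8 m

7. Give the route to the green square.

turn right 173°, forward 6.8 m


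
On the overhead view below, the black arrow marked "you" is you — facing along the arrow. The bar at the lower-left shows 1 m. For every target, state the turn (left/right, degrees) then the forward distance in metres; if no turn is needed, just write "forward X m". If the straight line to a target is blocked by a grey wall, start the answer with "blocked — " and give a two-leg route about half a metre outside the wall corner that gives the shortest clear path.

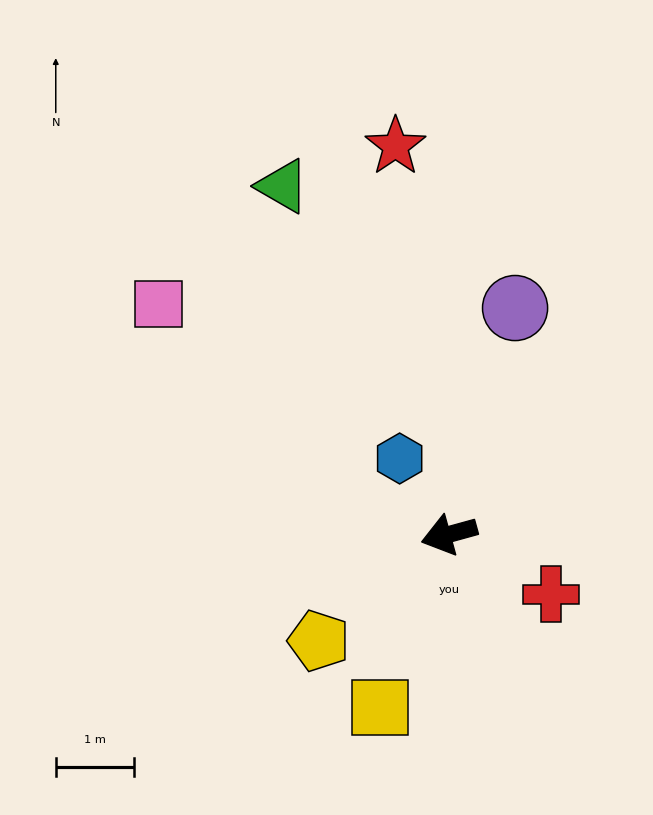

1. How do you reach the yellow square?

turn left 53°, forward 2.4 m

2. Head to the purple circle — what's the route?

turn right 122°, forward 3.0 m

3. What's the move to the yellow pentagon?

turn left 24°, forward 2.2 m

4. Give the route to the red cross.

turn left 134°, forward 1.5 m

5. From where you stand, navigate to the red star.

turn right 98°, forward 5.0 m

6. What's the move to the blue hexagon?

turn right 72°, forward 1.2 m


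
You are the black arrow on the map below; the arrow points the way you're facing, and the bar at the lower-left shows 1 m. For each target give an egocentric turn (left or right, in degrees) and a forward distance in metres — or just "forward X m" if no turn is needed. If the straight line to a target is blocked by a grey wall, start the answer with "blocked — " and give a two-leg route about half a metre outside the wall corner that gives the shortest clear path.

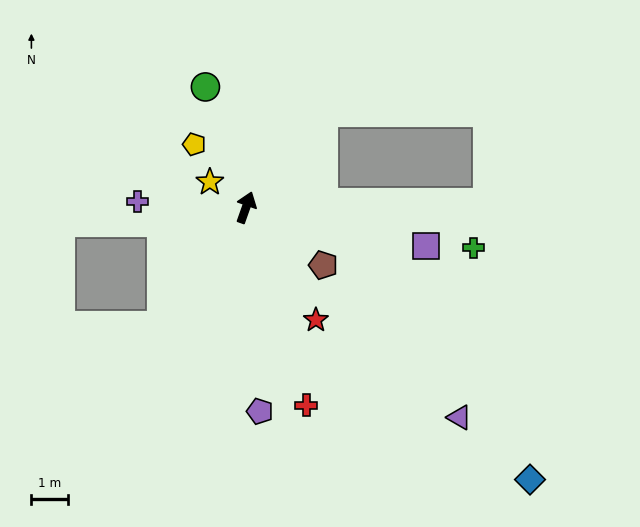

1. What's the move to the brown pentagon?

turn right 107°, forward 2.7 m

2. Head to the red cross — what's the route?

turn right 144°, forward 5.7 m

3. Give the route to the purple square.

turn right 83°, forward 5.1 m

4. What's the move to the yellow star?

turn left 74°, forward 1.2 m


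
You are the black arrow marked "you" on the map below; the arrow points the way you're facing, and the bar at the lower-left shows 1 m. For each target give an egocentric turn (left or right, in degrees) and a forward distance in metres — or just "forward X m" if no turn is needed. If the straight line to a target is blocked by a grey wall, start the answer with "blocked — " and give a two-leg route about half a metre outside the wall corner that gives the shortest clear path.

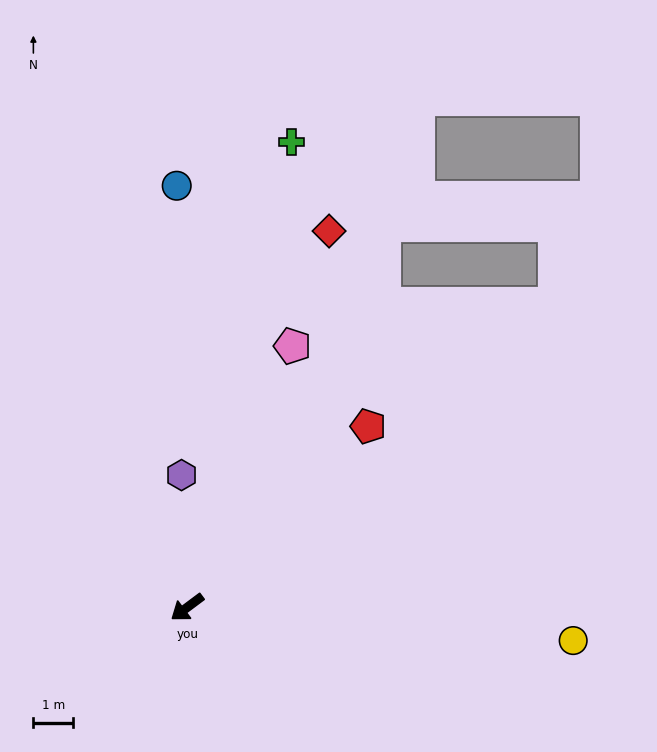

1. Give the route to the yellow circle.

turn left 138°, forward 9.8 m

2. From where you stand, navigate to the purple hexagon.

turn right 124°, forward 3.3 m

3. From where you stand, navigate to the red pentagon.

turn right 172°, forward 6.5 m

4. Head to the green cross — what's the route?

turn right 139°, forward 12.1 m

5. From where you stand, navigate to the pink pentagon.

turn right 149°, forward 7.1 m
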